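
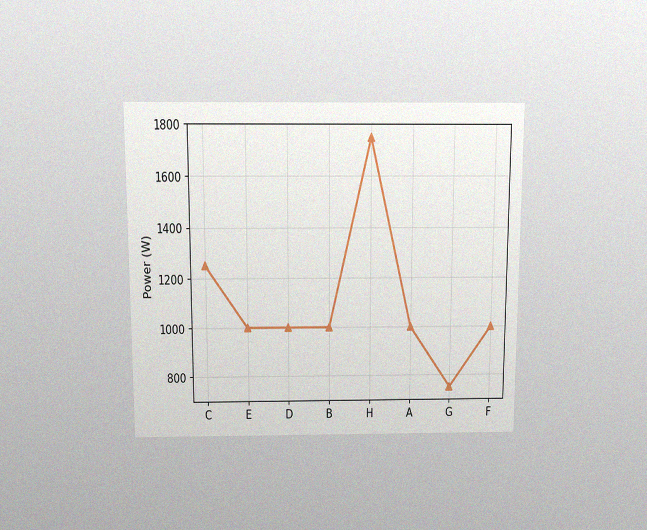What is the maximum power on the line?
The chart is viewed slightly from above, with some photo noise. The highest point is at H, and reading across to the y-axis gives 1750W.

1750W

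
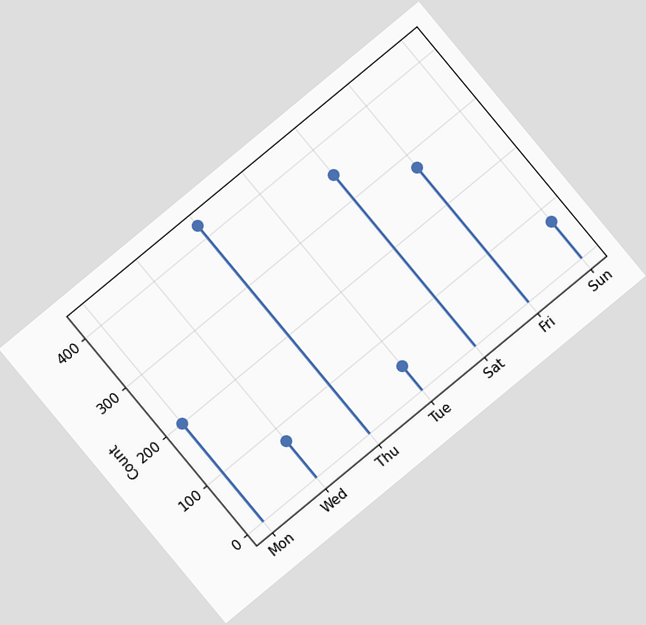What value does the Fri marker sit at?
The chart is tilted about 40° counter-clockwise. The Fri marker sits at 275.

275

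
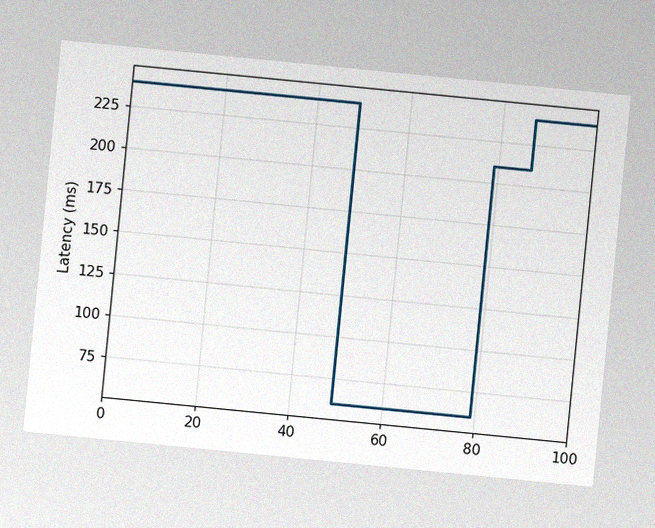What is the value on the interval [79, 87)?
210ms

The chart is tilted about 6° clockwise, with some photo noise. On [79, 87) the step sits at 210ms.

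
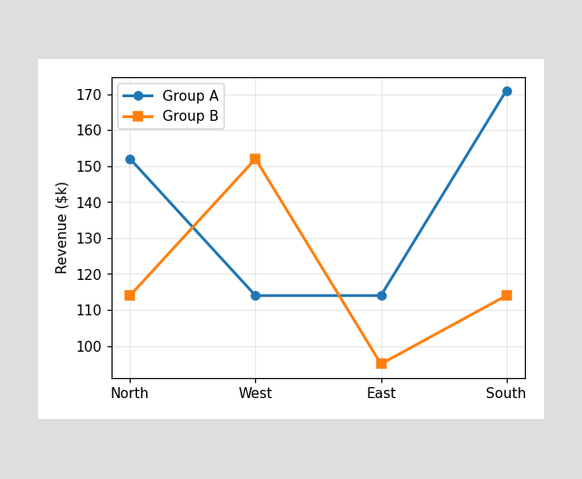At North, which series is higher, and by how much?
Group A, by $38k

At North, Group A sits above the other line by $38k.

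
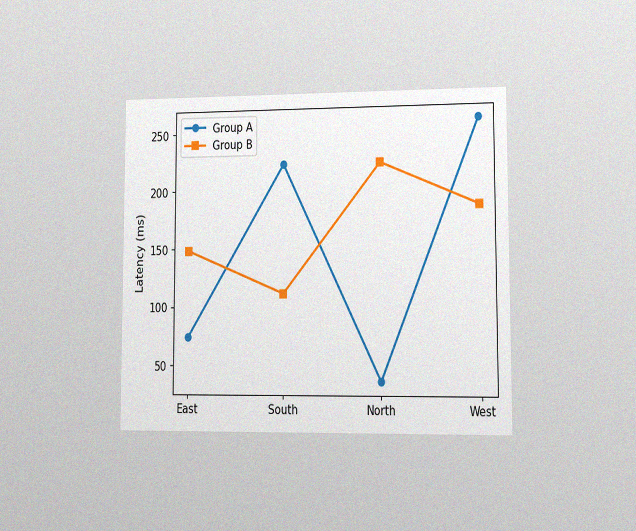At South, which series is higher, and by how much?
Group A, by 111ms

The chart is viewed at a slight angle, with some photo noise. At South, Group A sits above the other line by 111ms.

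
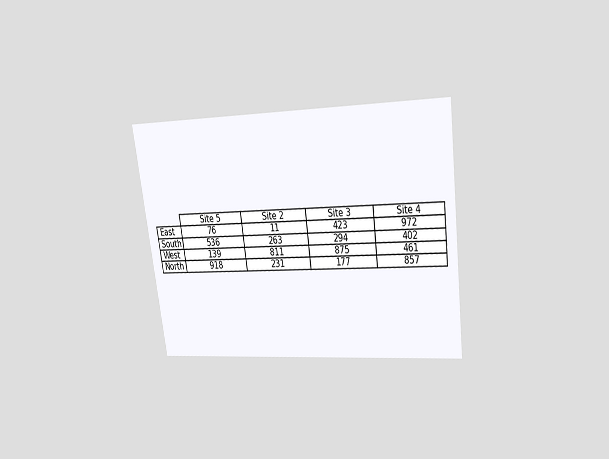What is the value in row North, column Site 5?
The chart is tilted about 8° counter-clockwise and viewed slightly from above. The (North, Site 5) cell reads 918.

918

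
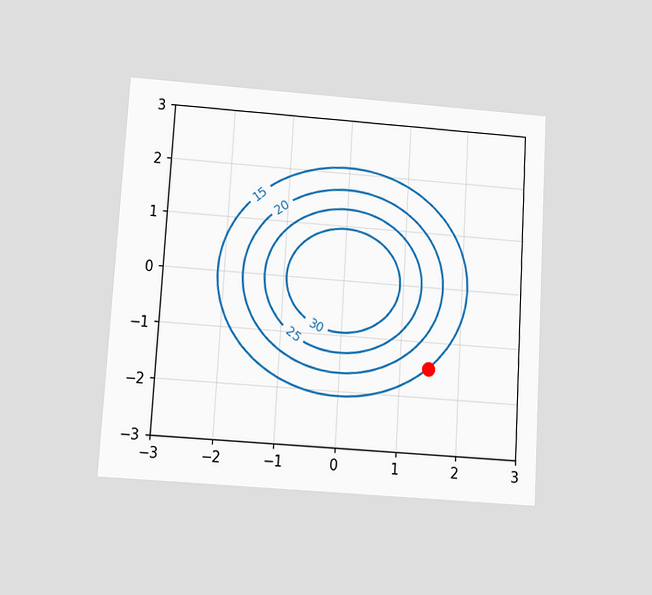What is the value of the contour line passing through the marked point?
The chart is tilted about 3° clockwise and viewed slightly from below. The marked point sits on the contour labelled 15.

15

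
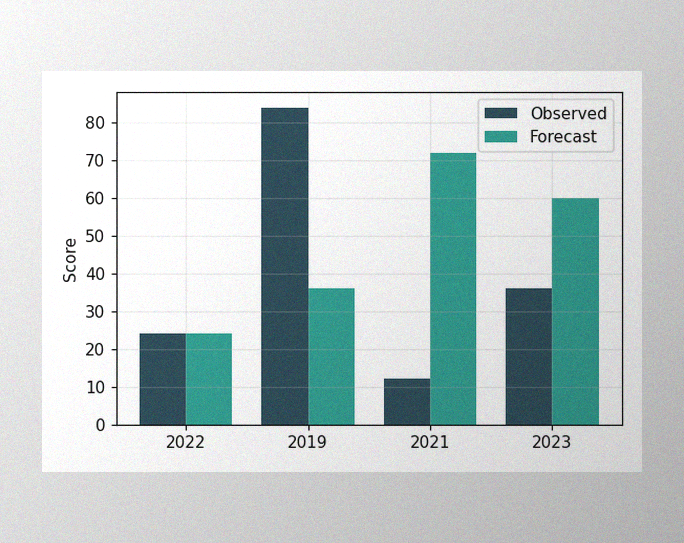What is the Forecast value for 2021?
The image has some photo noise and uneven lighting. The Forecast bar at 2021 reaches 72 on the y-axis.

72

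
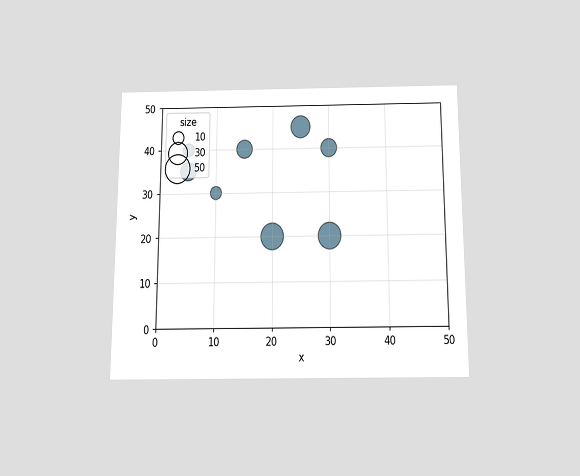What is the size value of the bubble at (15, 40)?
The chart is viewed slightly from below. Matching the bubble at (15, 40) against the size legend gives 20.

20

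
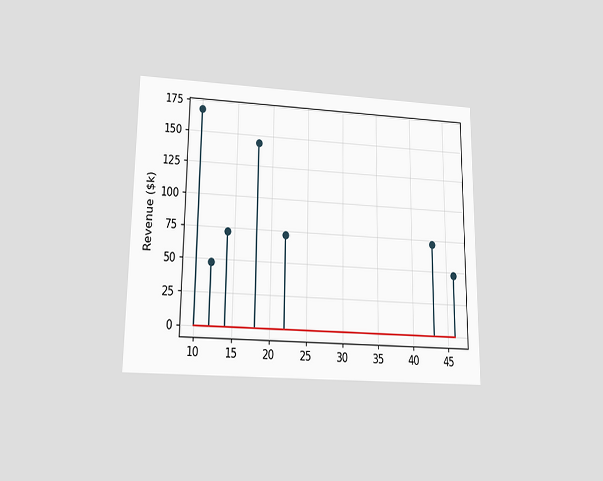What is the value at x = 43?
$72k

The chart is viewed slightly from below. The stem at x=43 reaches $72k.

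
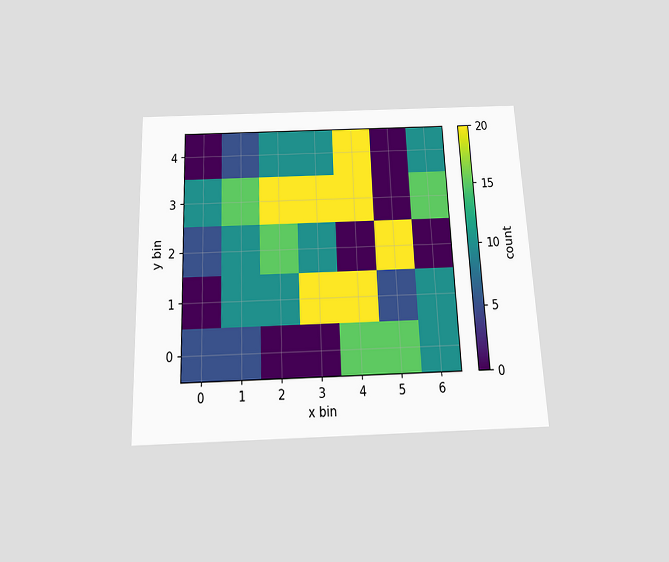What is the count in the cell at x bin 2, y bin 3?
20

The chart is tilted about 2° counter-clockwise and viewed slightly from below. Matching the cell (2, 3) against the colorbar gives 20.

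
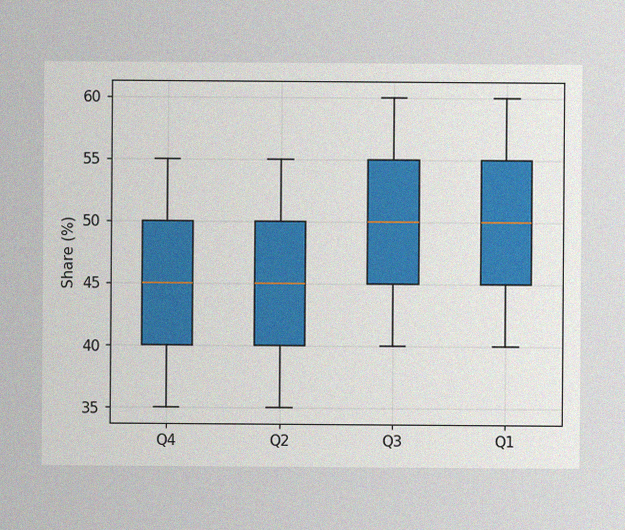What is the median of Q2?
The image has some photo noise and uneven lighting. The median line in the Q2 box sits at 45%.

45%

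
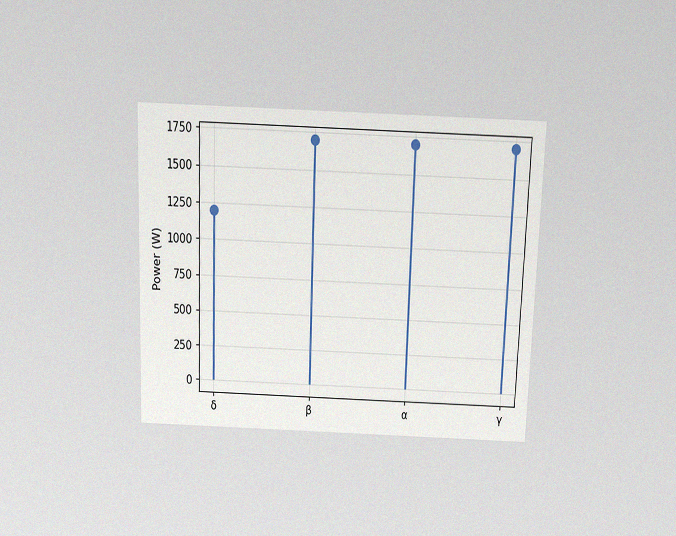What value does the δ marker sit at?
1200W

The chart is viewed slightly from above, with some photo noise. The δ marker sits at 1200W.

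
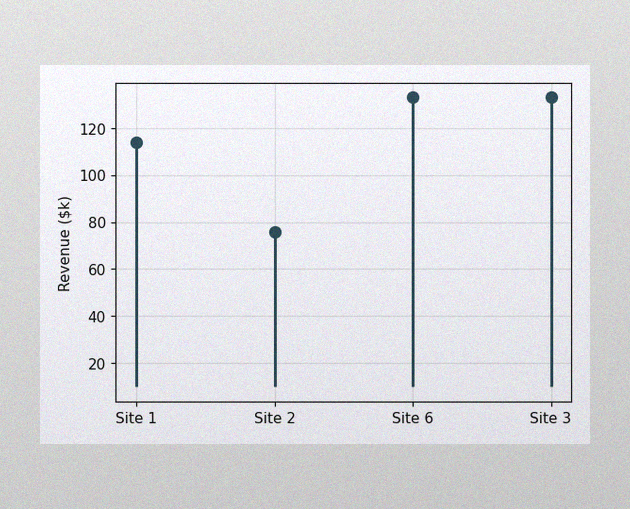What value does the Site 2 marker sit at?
$76k

The image has some photo noise and uneven lighting. The Site 2 marker sits at $76k.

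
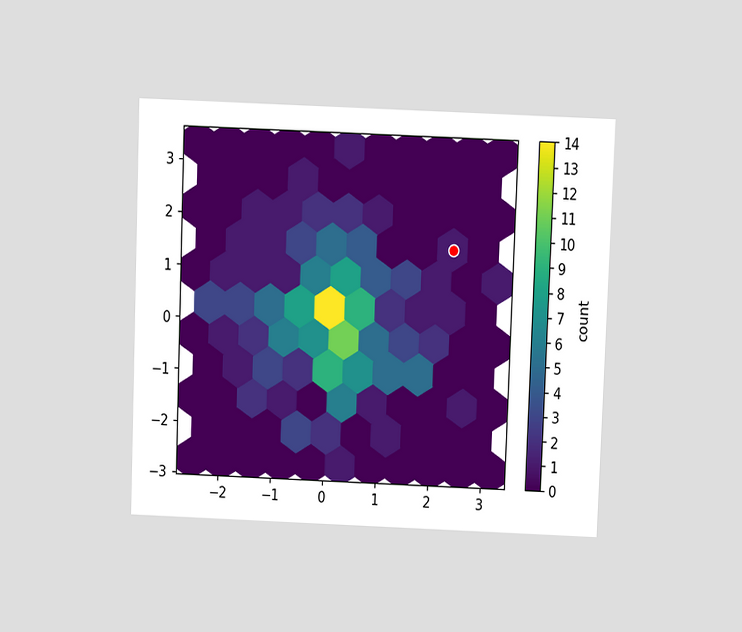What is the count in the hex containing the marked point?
1

The chart is tilted about 2° clockwise and viewed slightly from above. The marked hex reads 1 on the colorbar.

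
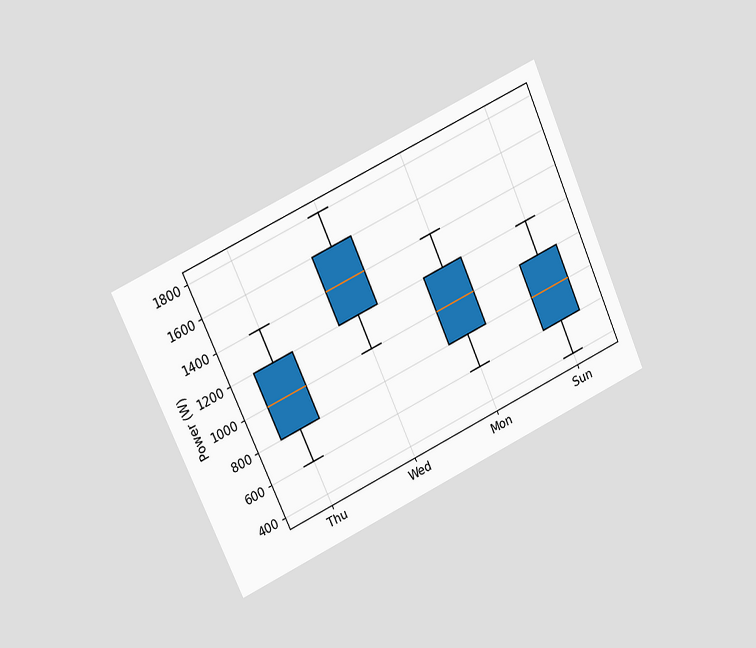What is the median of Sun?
800W

The chart is tilted about 24° counter-clockwise and viewed at a slight angle. The median line in the Sun box sits at 800W.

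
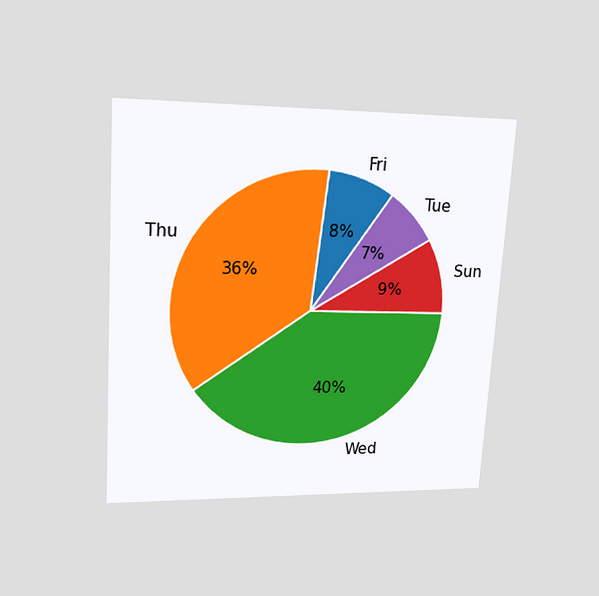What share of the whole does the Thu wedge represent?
36%

The chart is tilted about 4° clockwise and viewed at a slight angle. The Thu slice takes up 36% of the pie.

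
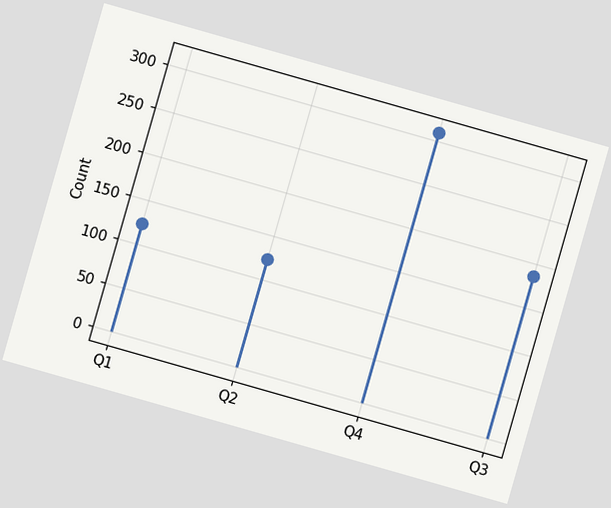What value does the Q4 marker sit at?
The chart is tilted about 16° clockwise. The Q4 marker sits at 310.

310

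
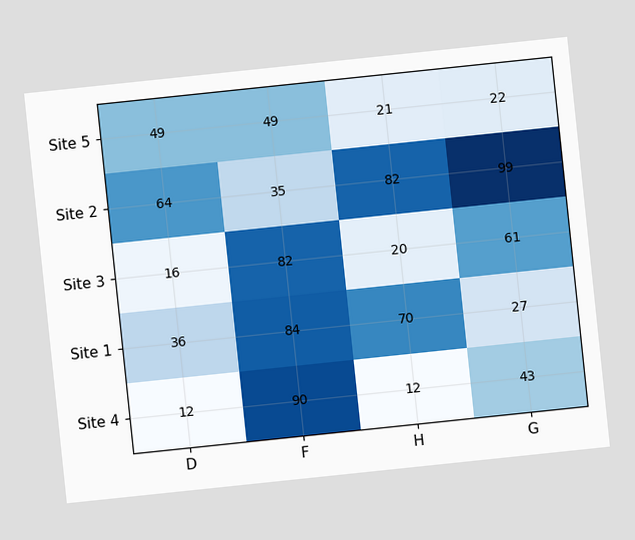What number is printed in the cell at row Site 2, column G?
The chart is tilted about 6° counter-clockwise. The (Site 2, G) cell reads 99.

99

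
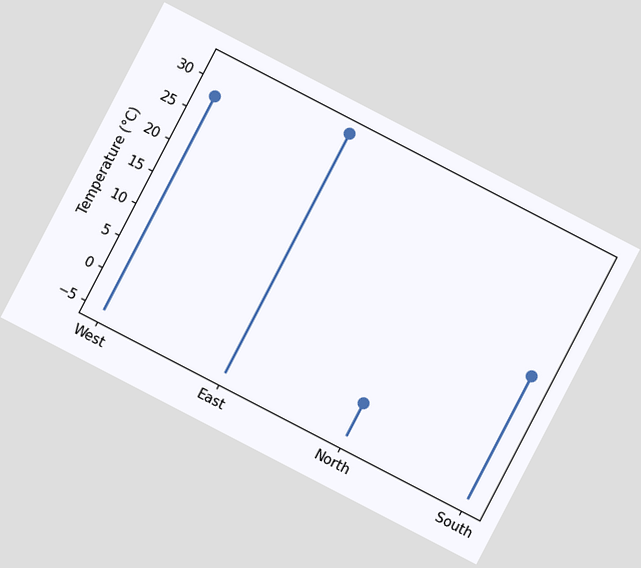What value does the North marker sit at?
The chart is tilted about 27° clockwise. The North marker sits at 0°C.

0°C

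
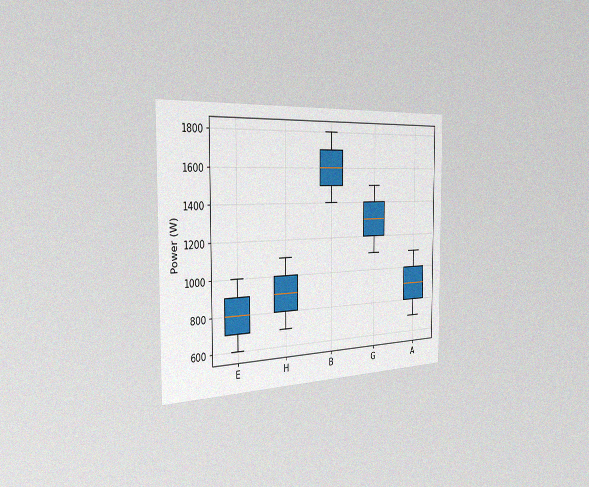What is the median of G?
The chart is viewed slightly from the left, with some photo noise. The median line in the G box sits at 1300W.

1300W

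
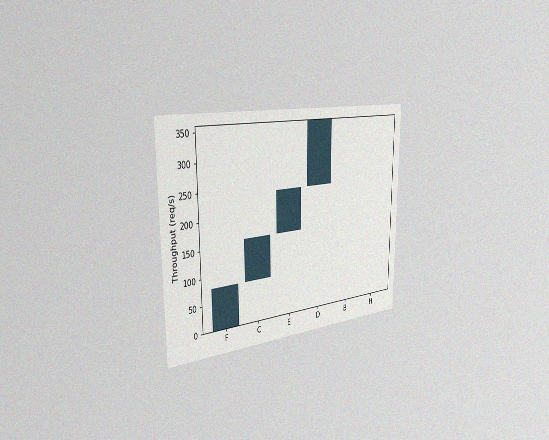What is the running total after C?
The chart is viewed slightly from the left, with some photo noise. After C the running total reaches 160req/s.

160req/s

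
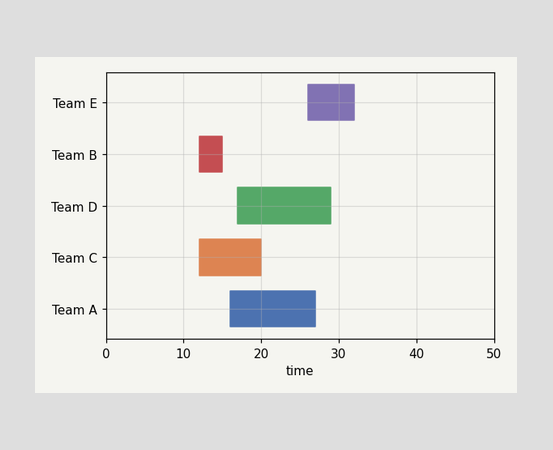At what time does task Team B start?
12

The Team B bar begins at t=12.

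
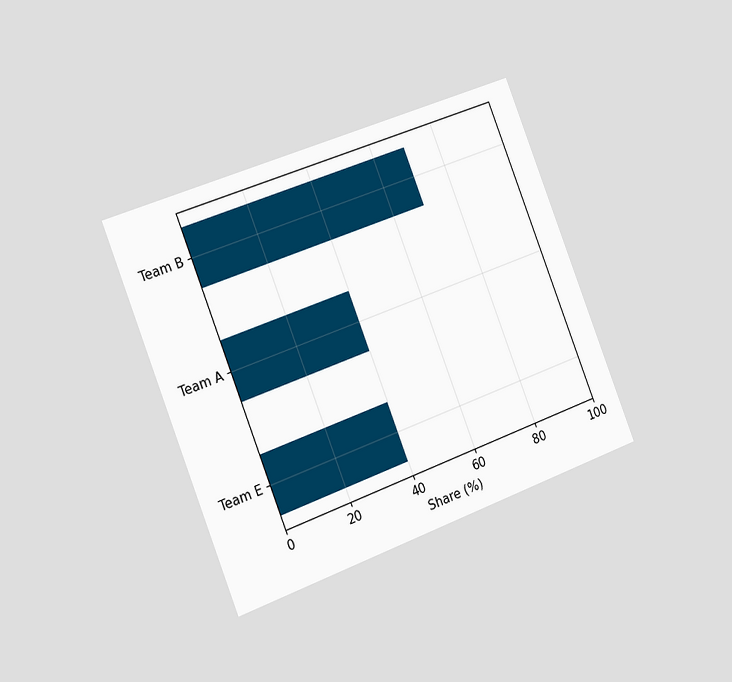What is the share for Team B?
The chart is tilted about 21° counter-clockwise and viewed slightly from the left. Reading along the chart's x-axis, the Team B bar reaches 70%.

70%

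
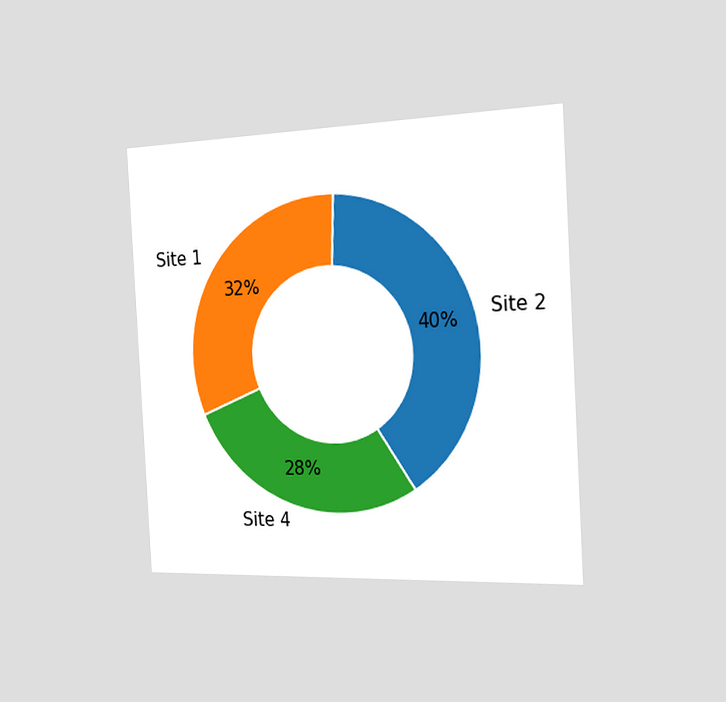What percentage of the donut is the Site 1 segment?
32%

The chart is tilted about 3° counter-clockwise and viewed slightly from the right. The Site 1 segment takes up 32% of the ring.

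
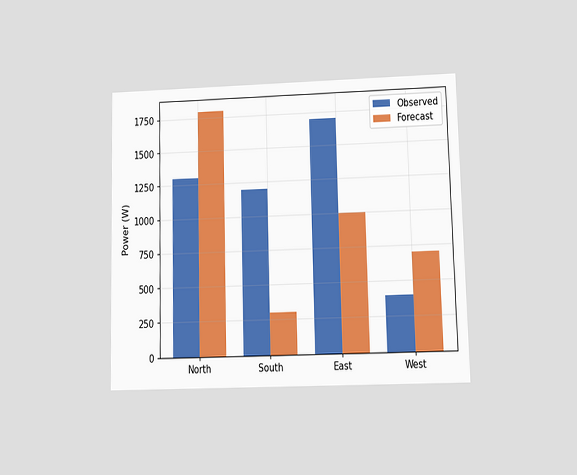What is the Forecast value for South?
300W

The chart is viewed at a slight angle. The Forecast bar at South reaches 300W on the y-axis.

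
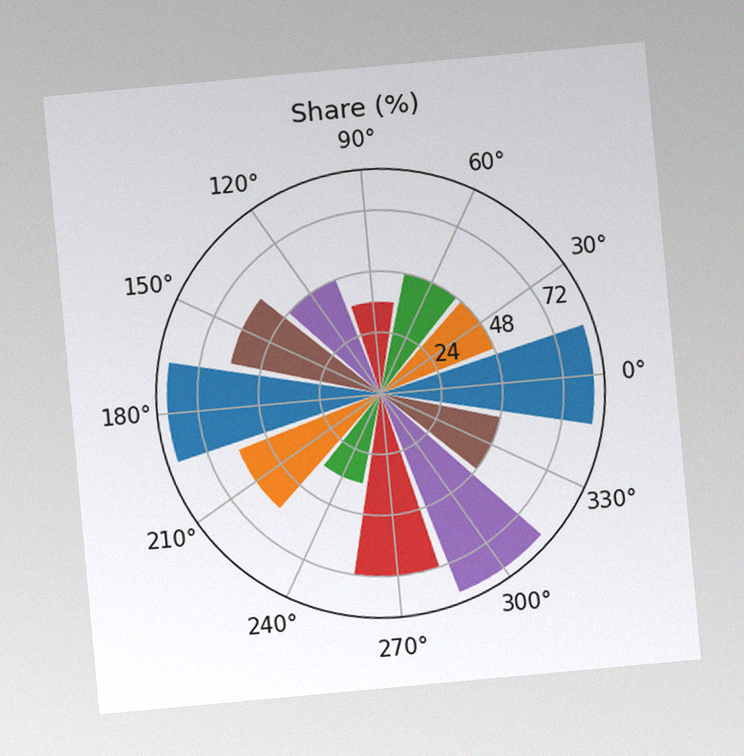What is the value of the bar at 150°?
60%

The chart is tilted about 5° counter-clockwise, with some photo noise. The bar at 150° reaches 60% on the radial axis.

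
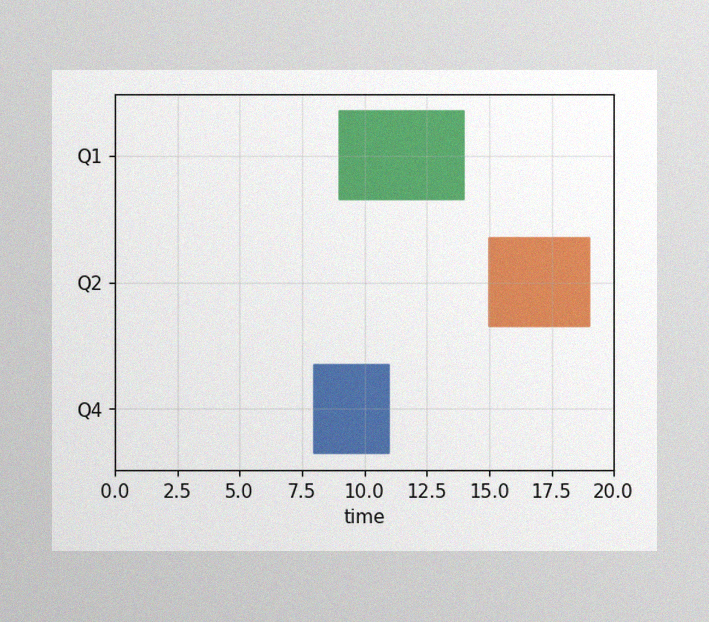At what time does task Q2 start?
The image has some photo noise and uneven lighting. The Q2 bar begins at t=15.

15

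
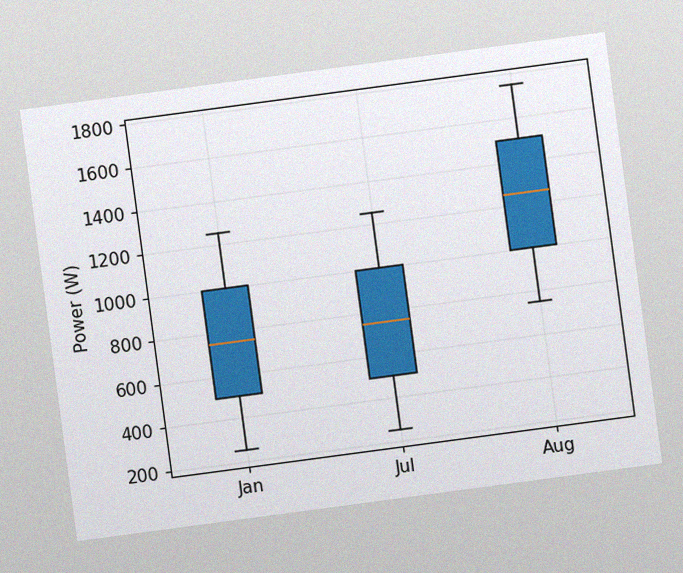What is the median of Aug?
1250W

The chart is tilted about 8° counter-clockwise, with some photo noise. The median line in the Aug box sits at 1250W.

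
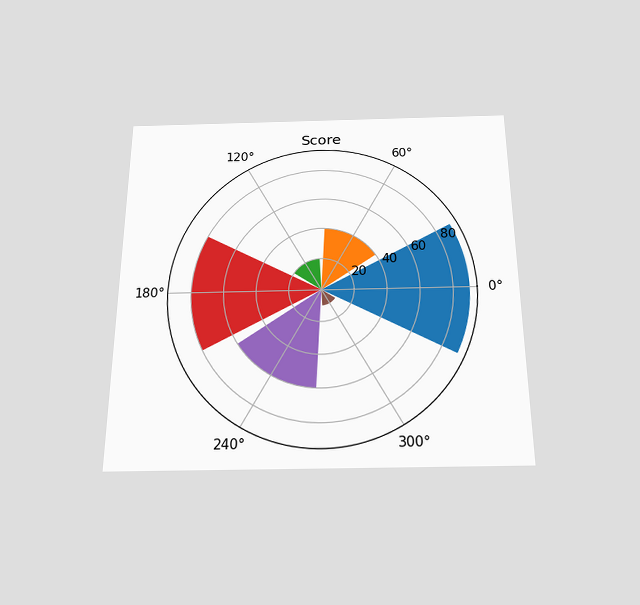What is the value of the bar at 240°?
60

The chart is viewed slightly from below. The bar at 240° reaches 60 on the radial axis.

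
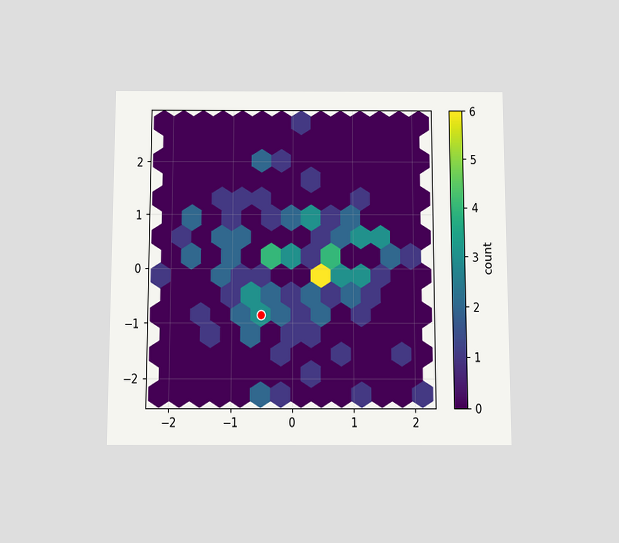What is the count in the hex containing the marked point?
The chart is viewed slightly from below. The marked hex reads 3 on the colorbar.

3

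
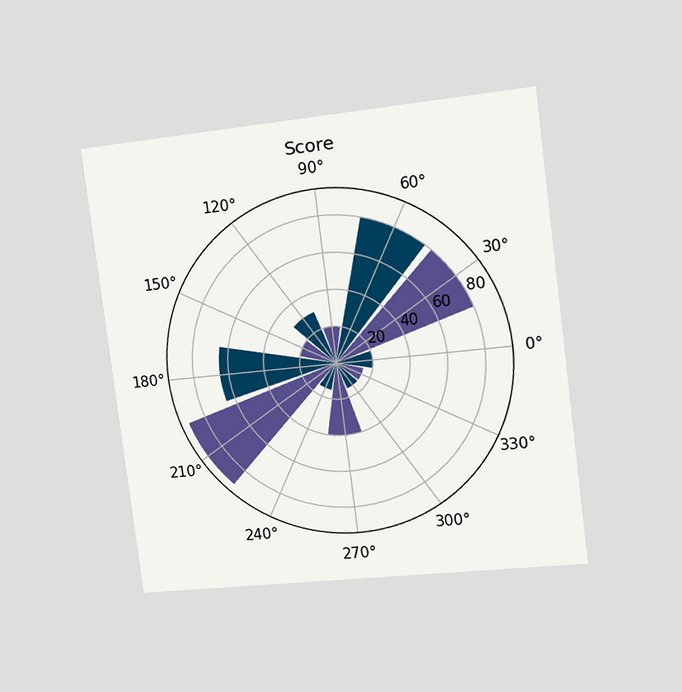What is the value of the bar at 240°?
15

The chart is tilted about 7° counter-clockwise and viewed slightly from the right. The bar at 240° reaches 15 on the radial axis.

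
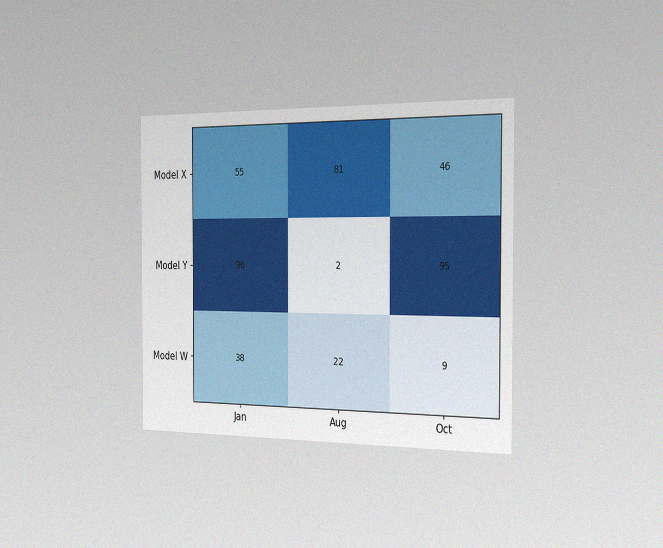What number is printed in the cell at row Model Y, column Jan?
The chart is viewed slightly from the right, with some photo noise. The (Model Y, Jan) cell reads 96.

96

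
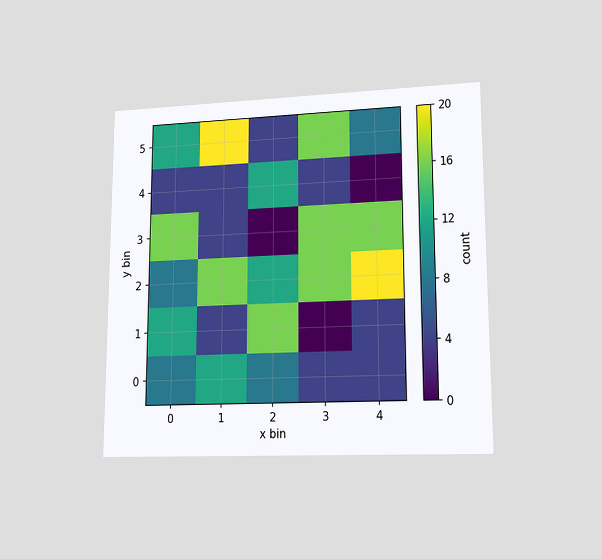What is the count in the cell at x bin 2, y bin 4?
12

The chart is viewed at a slight angle. Matching the cell (2, 4) against the colorbar gives 12.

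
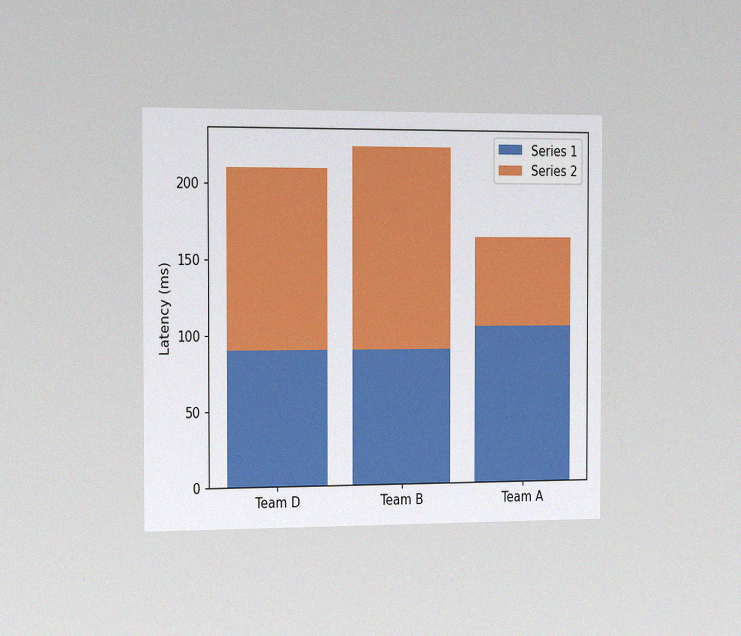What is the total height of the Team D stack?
The chart is viewed slightly from the left, with some photo noise. The Team D stack's top reaches 210ms on the y-axis.

210ms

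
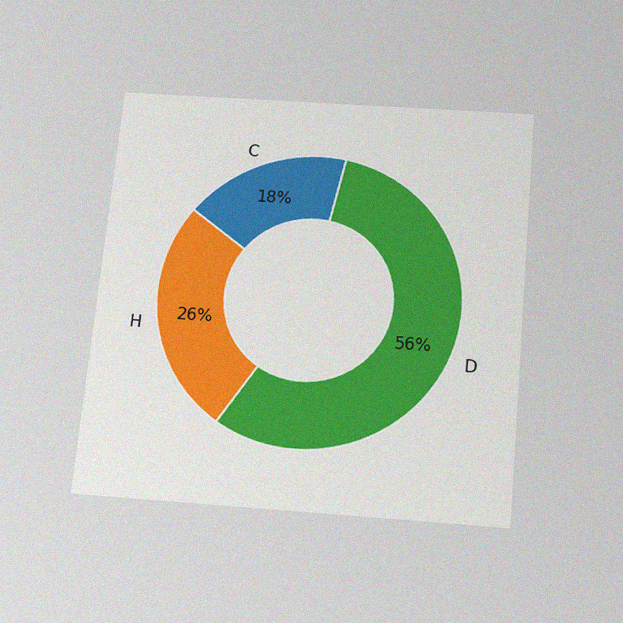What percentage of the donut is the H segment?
26%

The chart is tilted about 5° clockwise and viewed slightly from below, with some photo noise. The H segment takes up 26% of the ring.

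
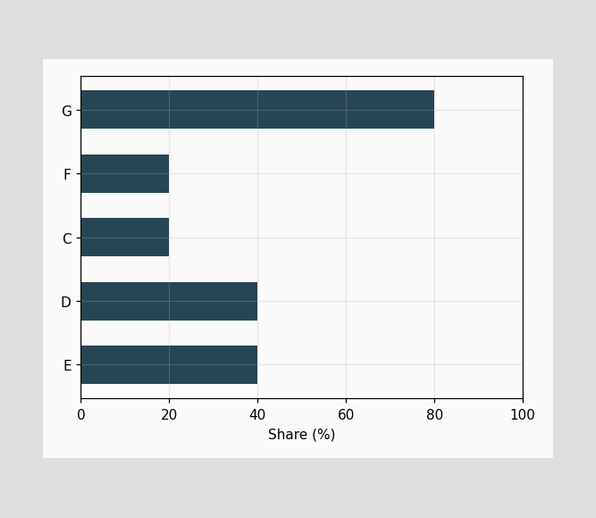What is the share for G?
Reading along the chart's x-axis, the G bar reaches 80%.

80%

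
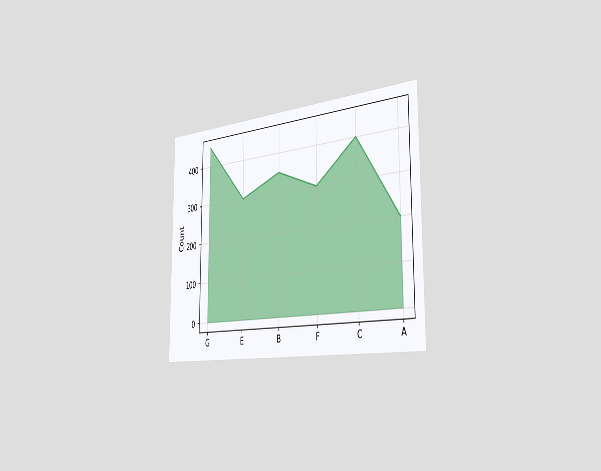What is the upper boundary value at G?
450

The chart is viewed slightly from the right. At G the upper boundary is at 450.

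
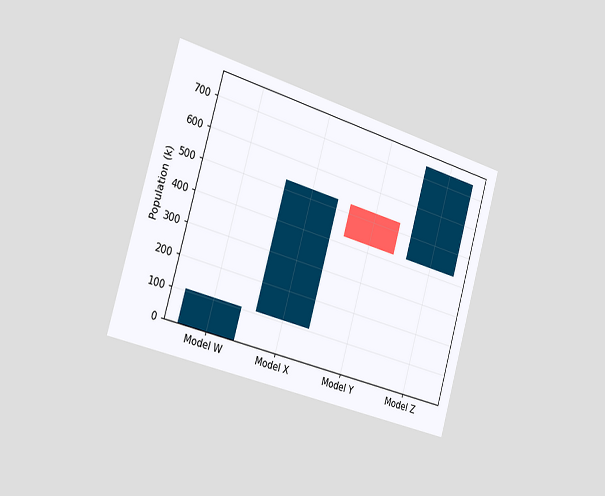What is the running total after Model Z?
The chart is tilted about 16° clockwise and viewed slightly from the left. After Model Z the running total reaches 742k.

742k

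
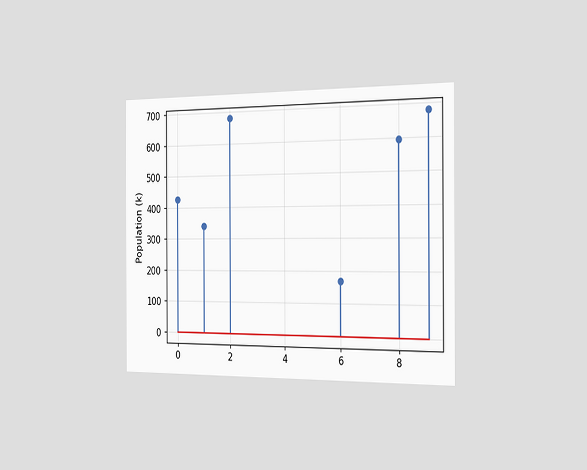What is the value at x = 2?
680k

The chart is viewed slightly from the right. The stem at x=2 reaches 680k.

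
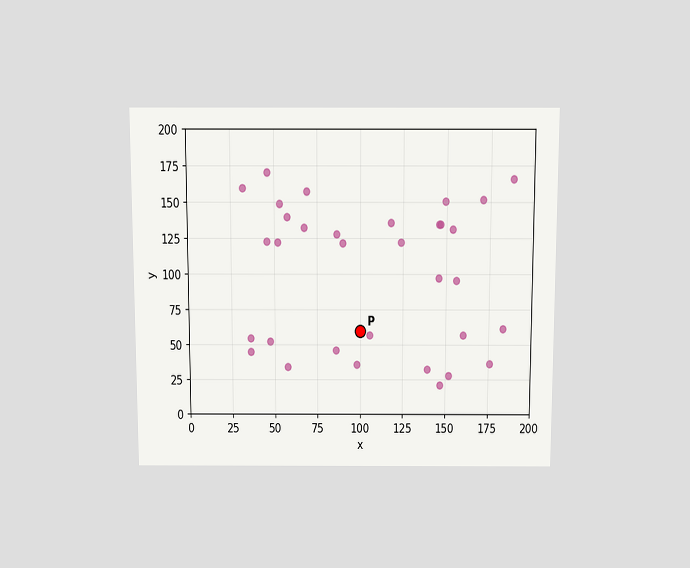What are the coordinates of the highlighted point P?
The chart is viewed slightly from above. Following the gridlines from P to each axis, P sits at (100, 60).

(100, 60)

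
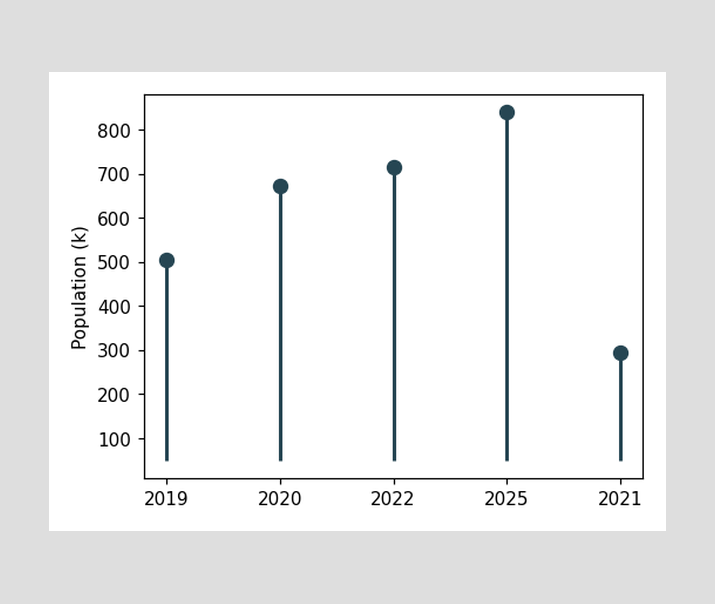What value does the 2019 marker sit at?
The 2019 marker sits at 504k.

504k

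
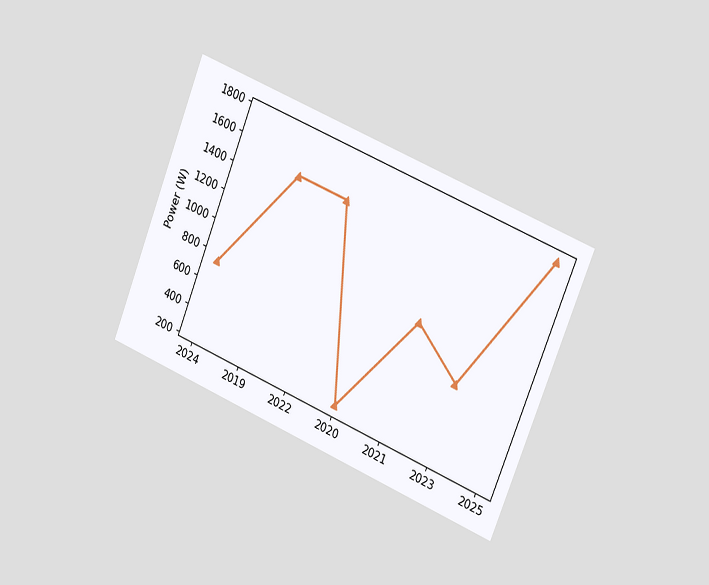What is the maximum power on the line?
1750W

The chart is tilted about 22° clockwise and viewed slightly from the right. The highest point is at 2025, and reading across to the y-axis gives 1750W.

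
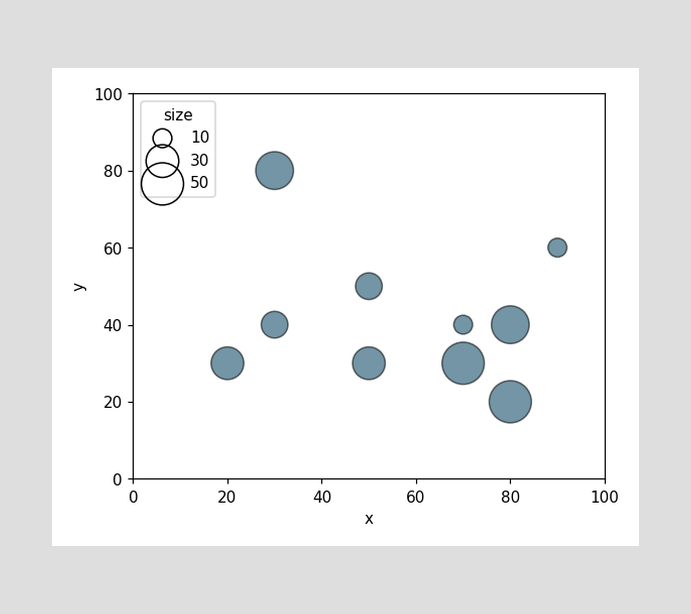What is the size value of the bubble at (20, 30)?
30

Matching the bubble at (20, 30) against the size legend gives 30.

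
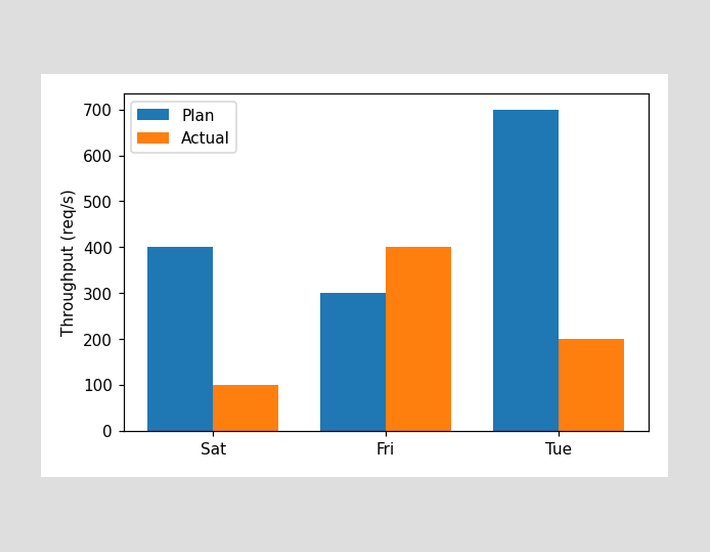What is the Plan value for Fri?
The Plan bar at Fri reaches 300req/s on the y-axis.

300req/s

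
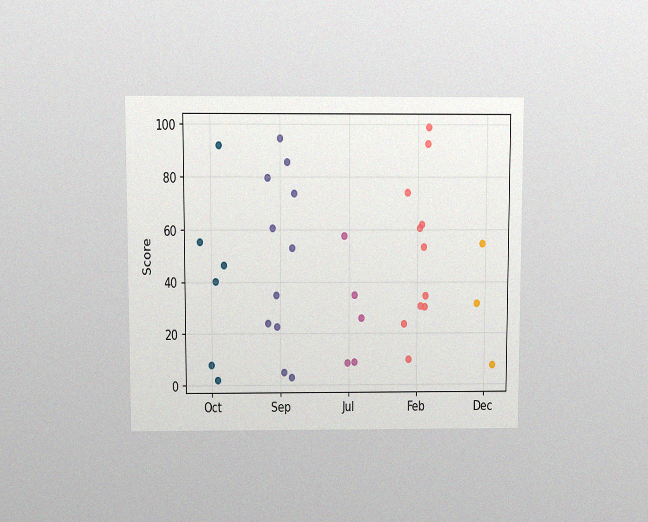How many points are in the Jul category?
The chart is viewed slightly from above, with some photo noise. Counting the markers in the Jul column gives 5.

5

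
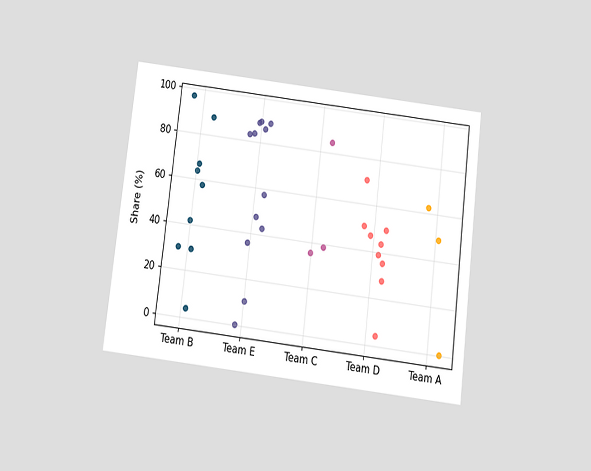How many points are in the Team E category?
The chart is tilted about 7° clockwise and viewed slightly from below. Counting the markers in the Team E column gives 12.

12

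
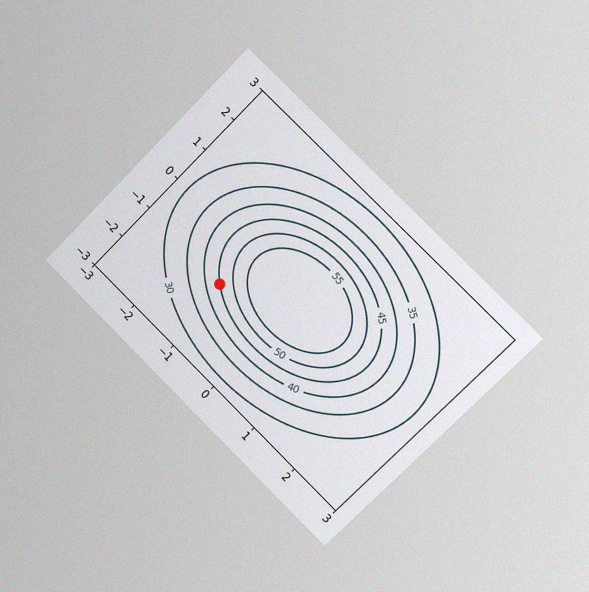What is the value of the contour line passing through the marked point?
45

The chart is tilted about 45° clockwise and viewed slightly from the right, with some photo noise. The marked point sits on the contour labelled 45.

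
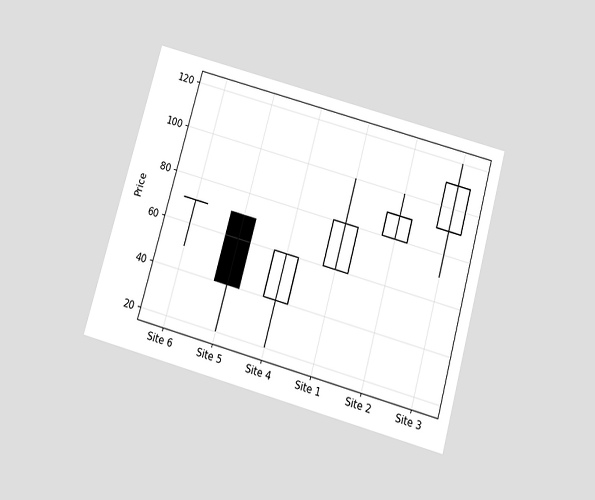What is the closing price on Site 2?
90

The chart is tilted about 16° clockwise and viewed slightly from below. The Site 2 candle closes at 90.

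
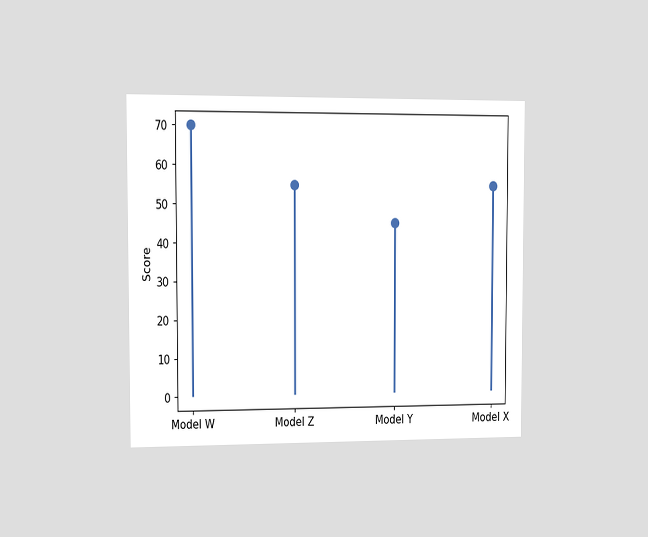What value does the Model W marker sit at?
70

The chart is viewed slightly from the left. The Model W marker sits at 70.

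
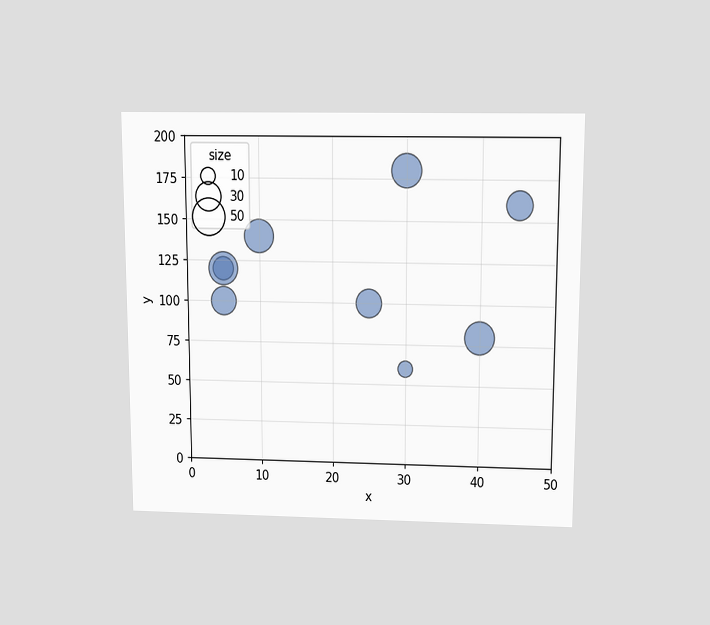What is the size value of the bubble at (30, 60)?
10

The chart is viewed slightly from above. Matching the bubble at (30, 60) against the size legend gives 10.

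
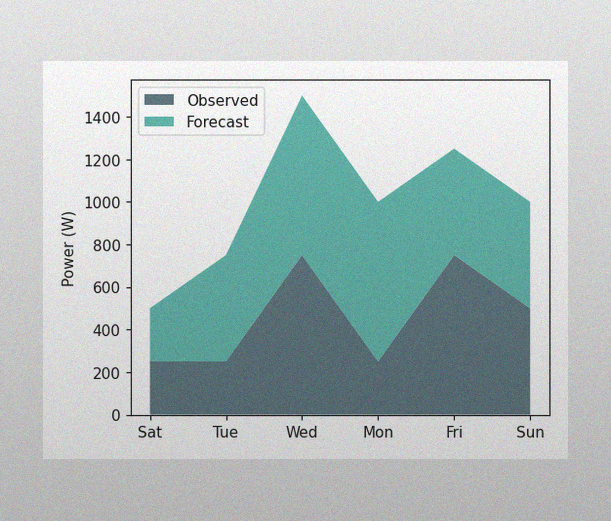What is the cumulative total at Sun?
The image has some photo noise and uneven lighting. The stacked total at Sun reaches 1000W.

1000W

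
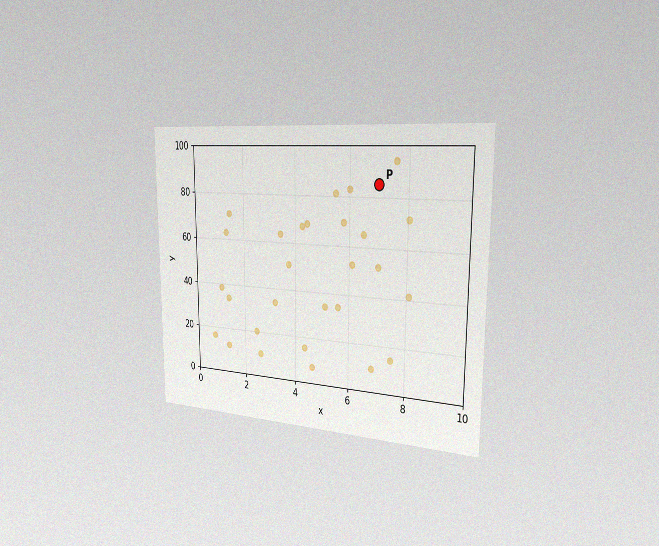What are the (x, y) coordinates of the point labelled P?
(7, 85)

The chart is viewed slightly from the right, with some photo noise. Following the gridlines from P to each axis, P sits at (7, 85).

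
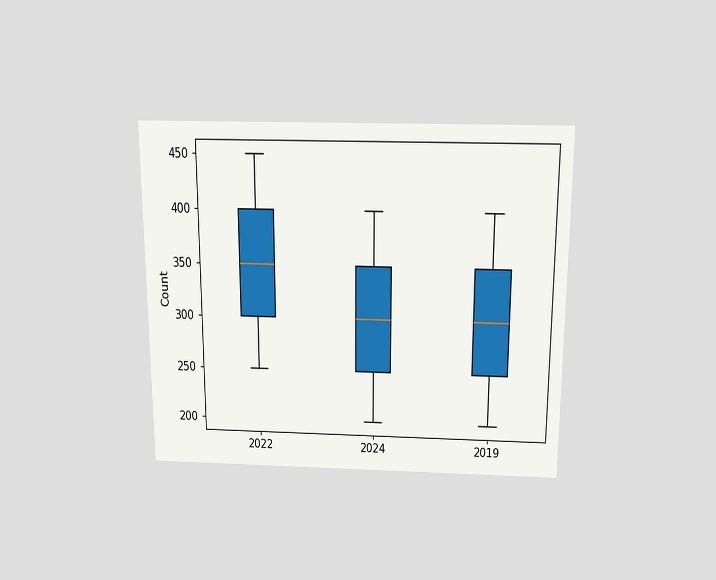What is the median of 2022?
The chart is viewed slightly from above. The median line in the 2022 box sits at 350.

350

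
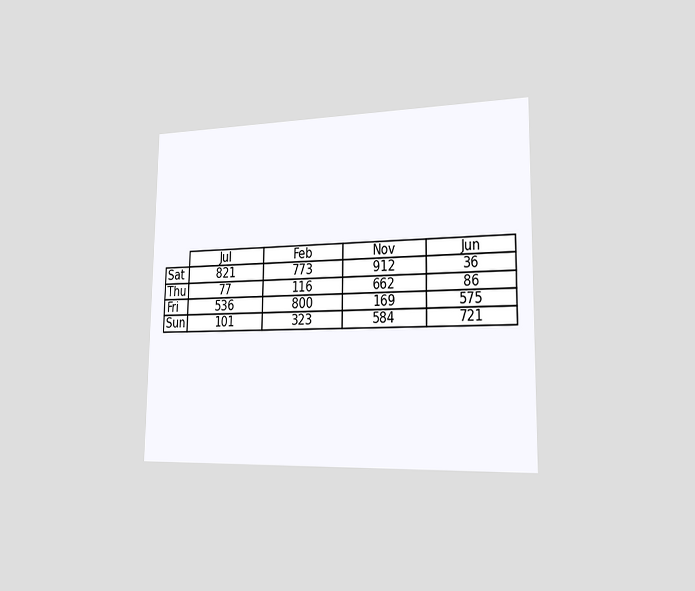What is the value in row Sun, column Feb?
The chart is viewed slightly from the right. The (Sun, Feb) cell reads 323.

323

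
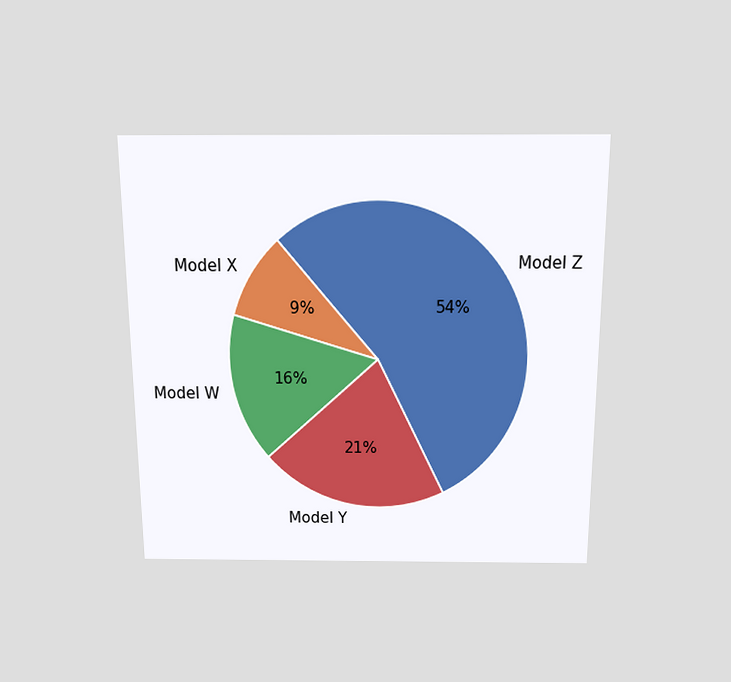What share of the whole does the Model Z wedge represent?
The chart is viewed slightly from above. The Model Z slice takes up 54% of the pie.

54%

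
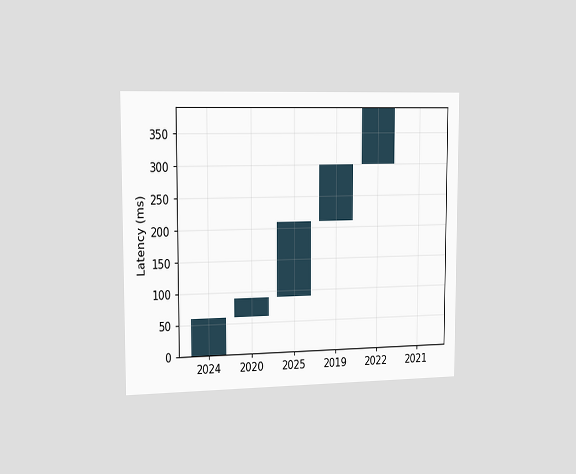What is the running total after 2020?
The chart is viewed slightly from the left. After 2020 the running total reaches 90ms.

90ms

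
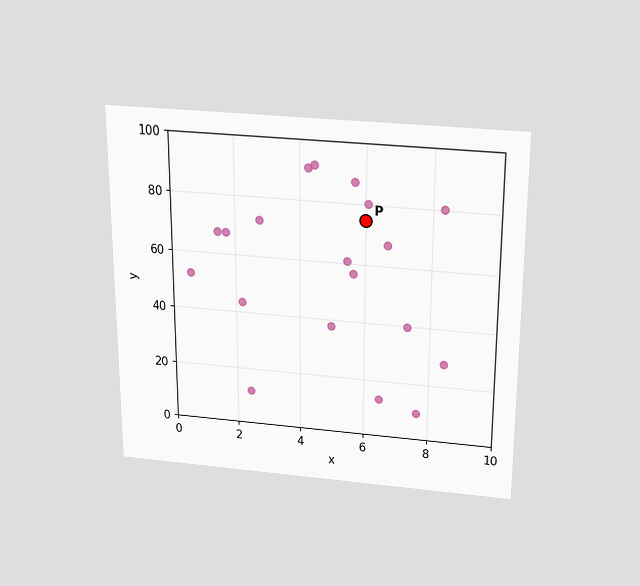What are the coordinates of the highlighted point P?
(6, 75)

The chart is viewed slightly from above. Following the gridlines from P to each axis, P sits at (6, 75).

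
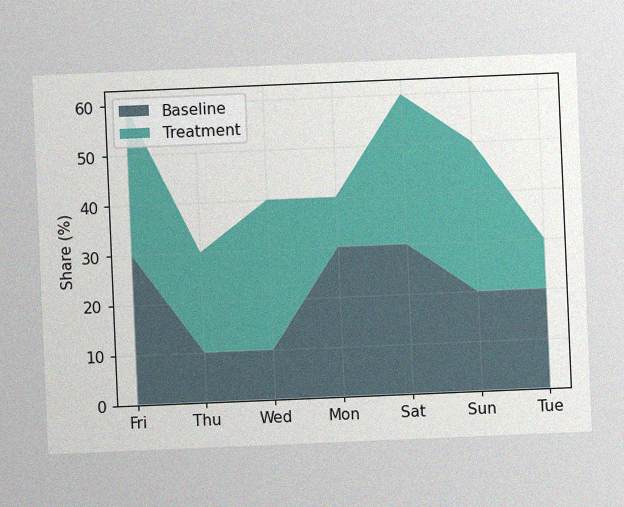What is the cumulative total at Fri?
60%

The chart is tilted about 2° counter-clockwise, with some photo noise. The stacked total at Fri reaches 60%.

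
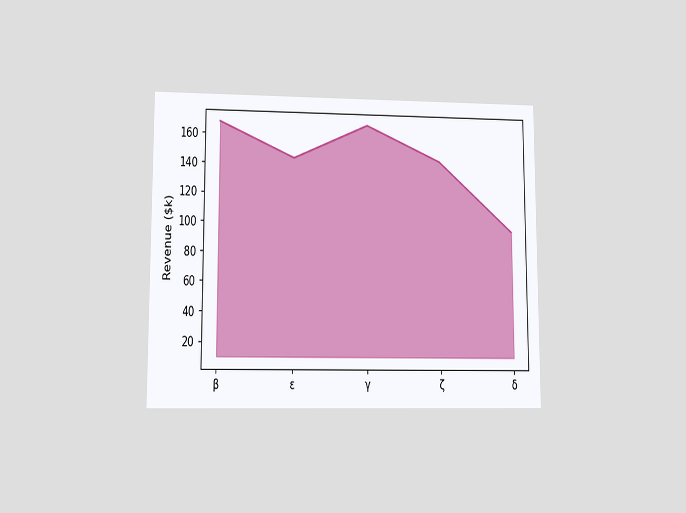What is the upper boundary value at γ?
$168k

The chart is viewed at a slight angle. At γ the upper boundary is at $168k.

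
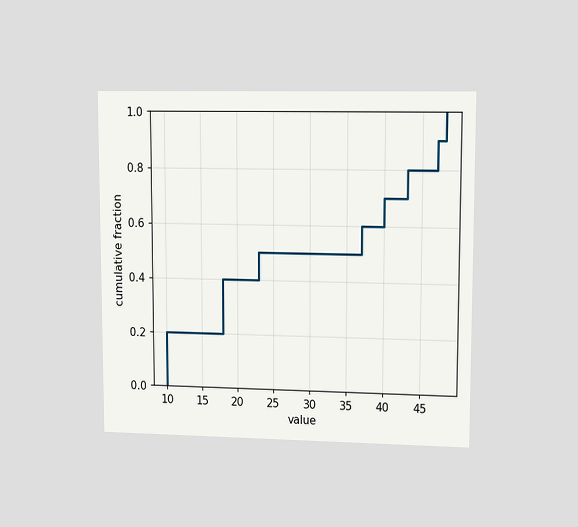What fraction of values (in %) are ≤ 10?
20%

The chart is viewed at a slight angle. At x=10 the ECDF step is at 20%.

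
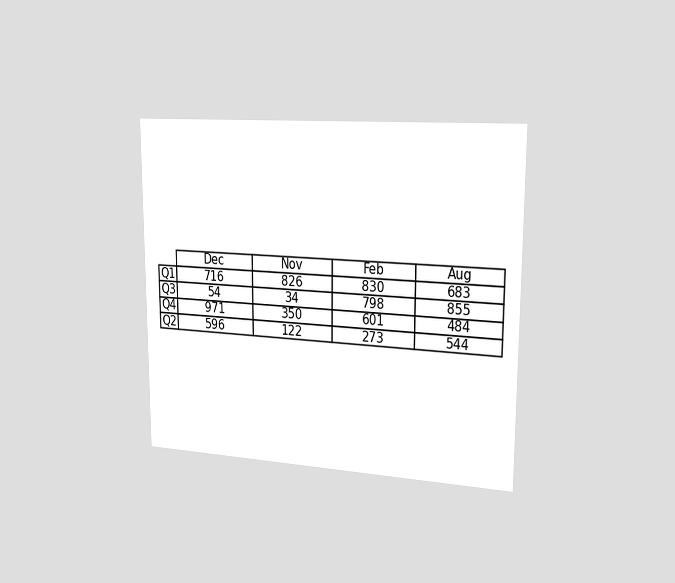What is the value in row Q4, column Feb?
The chart is viewed slightly from the right. The (Q4, Feb) cell reads 601.

601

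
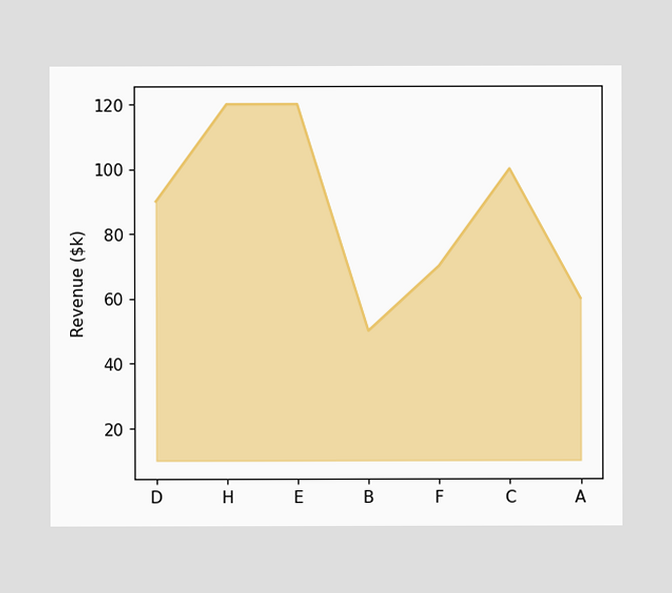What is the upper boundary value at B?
At B the upper boundary is at $50k.

$50k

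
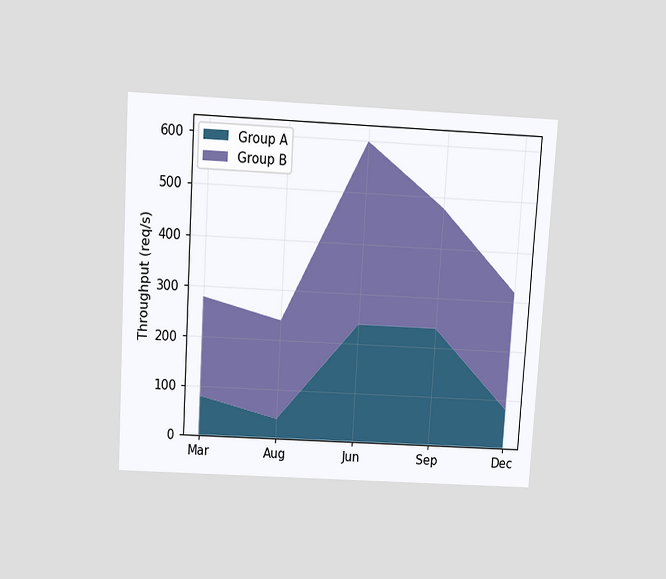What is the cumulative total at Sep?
480req/s

The chart is tilted about 3° clockwise and viewed slightly from above. The stacked total at Sep reaches 480req/s.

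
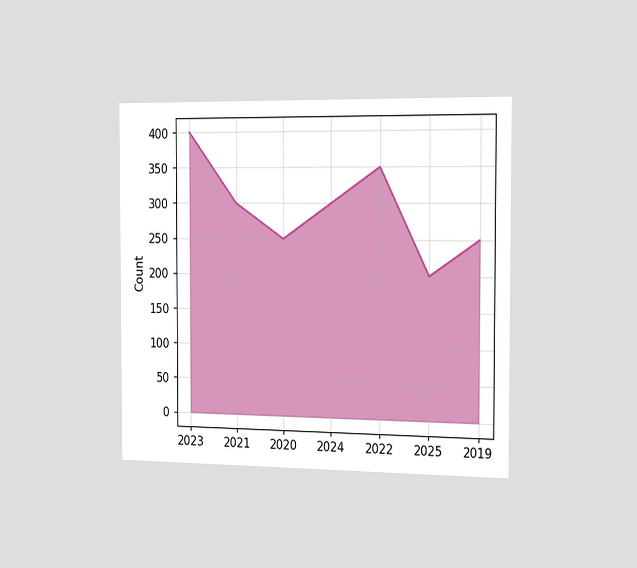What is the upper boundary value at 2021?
300

The chart is viewed slightly from the right. At 2021 the upper boundary is at 300.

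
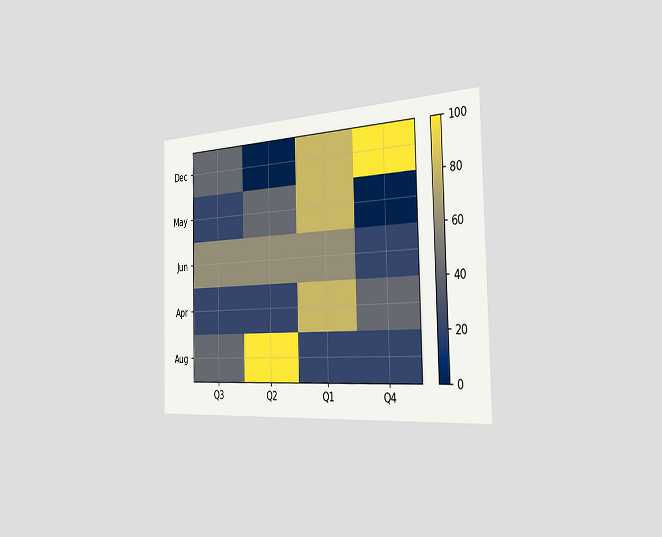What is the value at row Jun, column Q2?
The chart is viewed slightly from the right. Matching cell (Jun, Q2) against the colorbar gives 60.

60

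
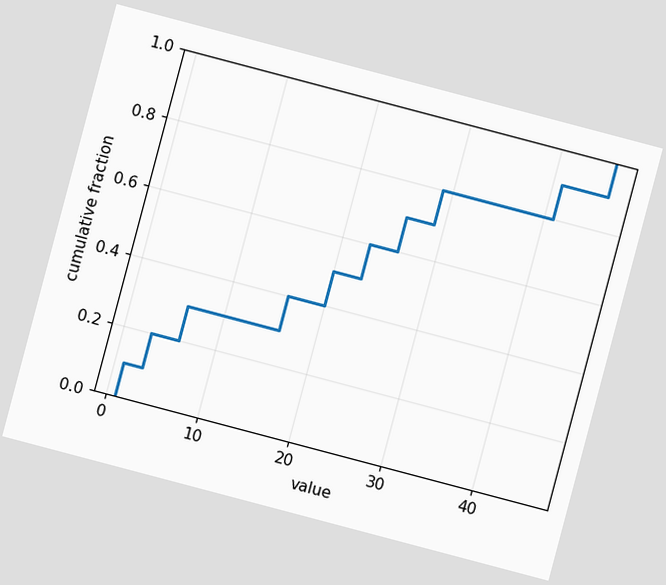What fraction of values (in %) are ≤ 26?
The chart is tilted about 15° clockwise. At x=26 the ECDF step is at 70%.

70%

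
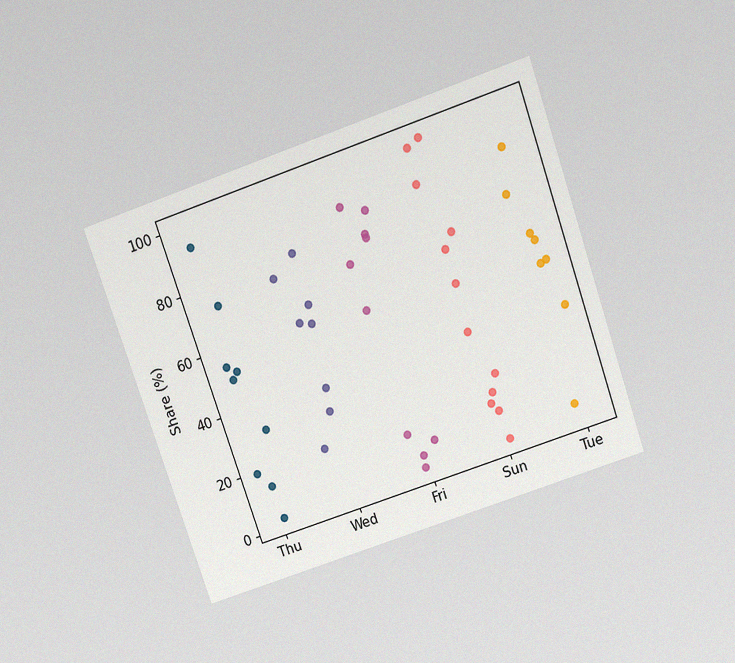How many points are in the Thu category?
The chart is tilted about 19° counter-clockwise and viewed slightly from above, with some photo noise. Counting the markers in the Thu column gives 9.

9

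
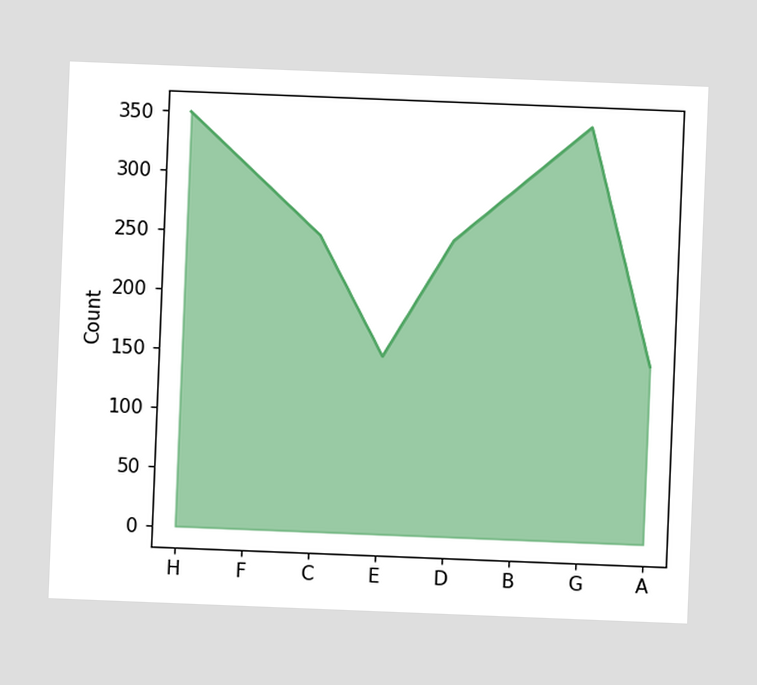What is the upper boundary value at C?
250

The chart is tilted about 2° clockwise. At C the upper boundary is at 250.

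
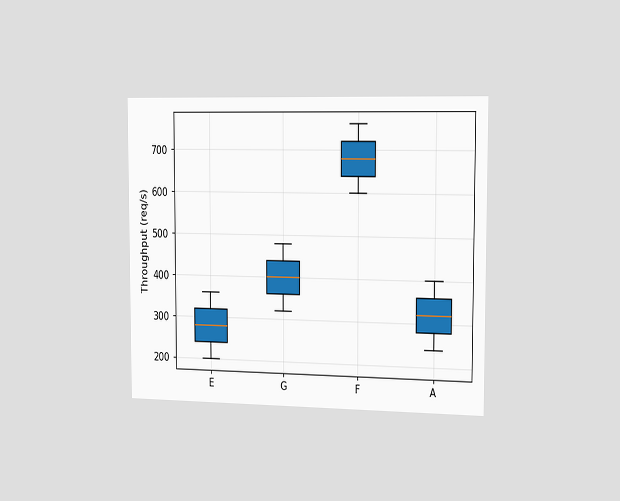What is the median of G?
400req/s

The chart is viewed slightly from the right. The median line in the G box sits at 400req/s.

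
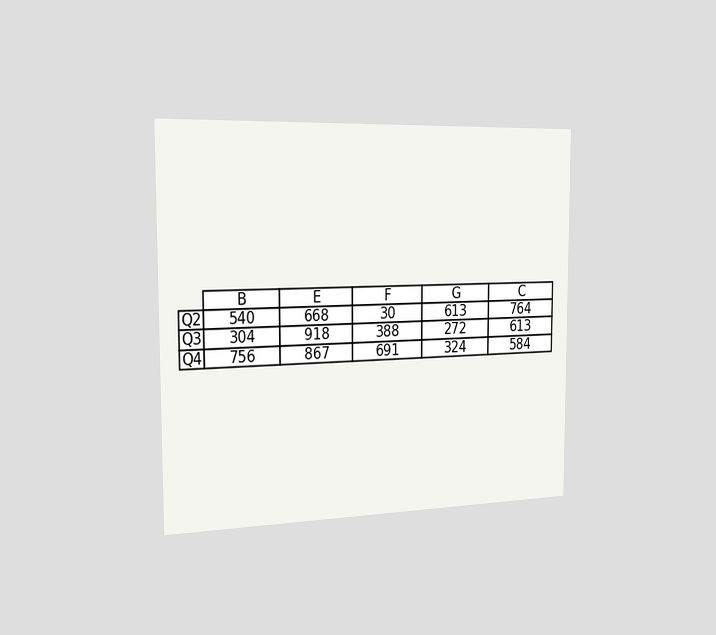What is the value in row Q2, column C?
The chart is viewed slightly from the left. The (Q2, C) cell reads 764.

764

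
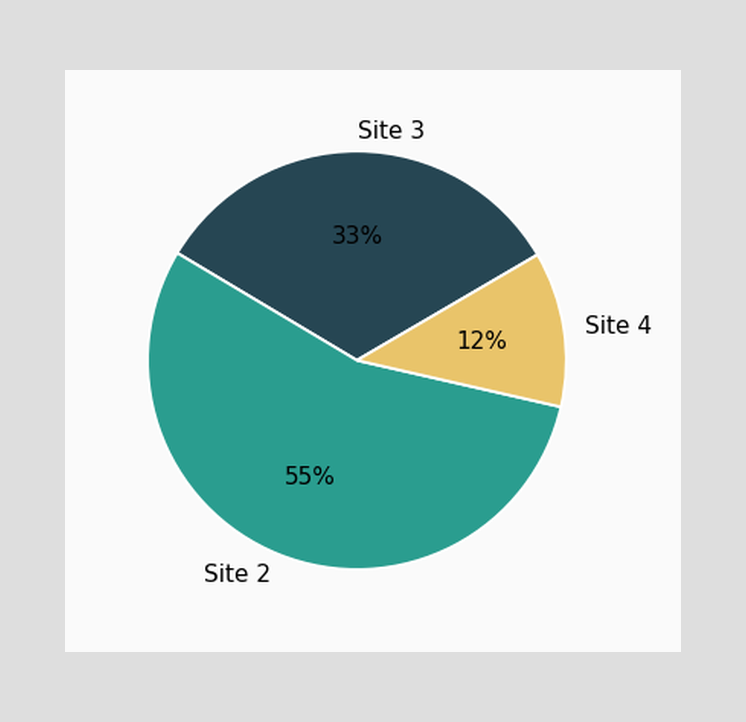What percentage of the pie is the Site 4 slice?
12%

The Site 4 slice takes up 12% of the pie.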